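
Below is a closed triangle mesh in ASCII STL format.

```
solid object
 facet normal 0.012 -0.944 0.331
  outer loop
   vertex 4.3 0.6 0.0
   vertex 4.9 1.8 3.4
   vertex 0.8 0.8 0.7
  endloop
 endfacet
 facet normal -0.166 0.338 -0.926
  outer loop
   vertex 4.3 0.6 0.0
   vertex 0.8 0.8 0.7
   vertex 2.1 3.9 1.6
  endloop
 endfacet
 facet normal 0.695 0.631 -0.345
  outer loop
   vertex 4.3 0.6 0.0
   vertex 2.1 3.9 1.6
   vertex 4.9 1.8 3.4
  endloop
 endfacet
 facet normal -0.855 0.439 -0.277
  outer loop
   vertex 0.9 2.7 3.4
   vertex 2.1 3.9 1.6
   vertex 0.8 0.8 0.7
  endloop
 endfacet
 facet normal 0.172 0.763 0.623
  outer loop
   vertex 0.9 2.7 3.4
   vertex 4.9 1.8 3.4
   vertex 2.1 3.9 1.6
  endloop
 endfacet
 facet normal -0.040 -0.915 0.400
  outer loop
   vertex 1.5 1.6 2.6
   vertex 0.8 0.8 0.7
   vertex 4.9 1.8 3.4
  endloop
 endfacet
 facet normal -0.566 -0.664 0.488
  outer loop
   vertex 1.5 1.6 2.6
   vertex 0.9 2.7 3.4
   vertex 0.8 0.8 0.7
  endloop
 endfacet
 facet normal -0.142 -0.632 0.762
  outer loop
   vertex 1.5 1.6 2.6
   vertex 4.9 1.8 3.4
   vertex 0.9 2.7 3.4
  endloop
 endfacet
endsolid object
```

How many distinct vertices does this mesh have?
6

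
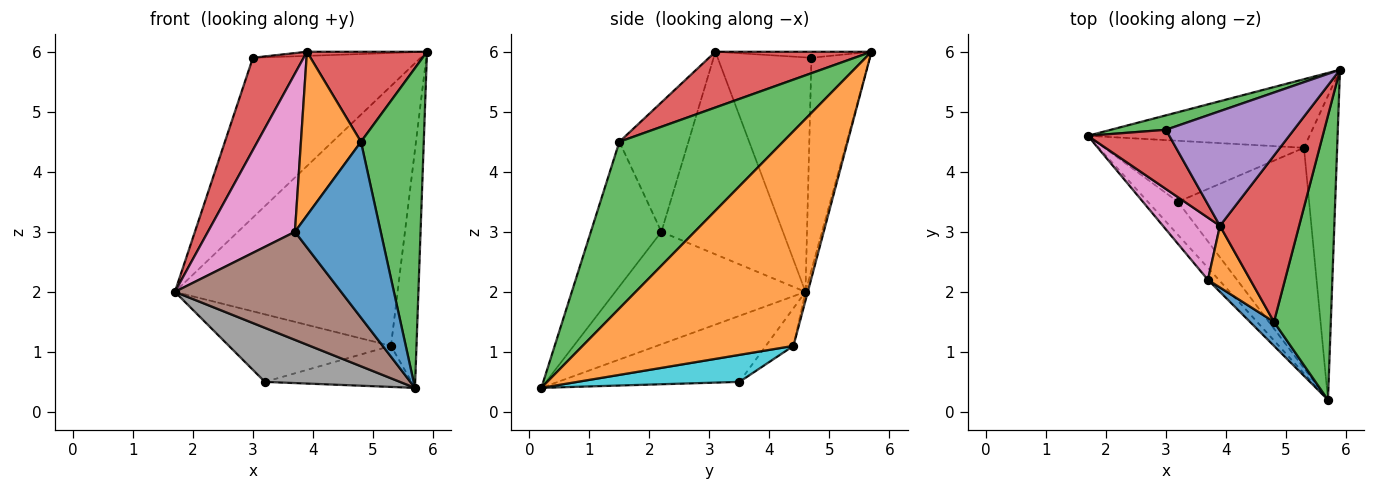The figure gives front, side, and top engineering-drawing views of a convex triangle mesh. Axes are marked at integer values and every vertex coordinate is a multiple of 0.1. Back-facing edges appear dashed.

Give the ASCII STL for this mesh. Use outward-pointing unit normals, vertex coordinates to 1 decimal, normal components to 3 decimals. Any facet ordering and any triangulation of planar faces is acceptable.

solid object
 facet normal -0.010 0.967 -0.255
  outer loop
   vertex 5.3 4.4 1.1
   vertex 1.7 4.6 2.0
   vertex 5.9 5.7 6.0
  endloop
 endfacet
 facet normal 0.981 0.119 -0.152
  outer loop
   vertex 5.3 4.4 1.1
   vertex 5.9 5.7 6.0
   vertex 5.7 0.2 0.4
  endloop
 endfacet
 facet normal -0.327 0.941 0.085
  outer loop
   vertex 3.0 4.7 5.9
   vertex 5.9 5.7 6.0
   vertex 1.7 4.6 2.0
  endloop
 endfacet
 facet normal -0.841 -0.455 0.292
  outer loop
   vertex 3.0 4.7 5.9
   vertex 1.7 4.6 2.0
   vertex 3.9 3.1 6.0
  endloop
 endfacet
 facet normal -0.047 0.036 0.998
  outer loop
   vertex 3.0 4.7 5.9
   vertex 3.9 3.1 6.0
   vertex 5.9 5.7 6.0
  endloop
 endfacet
 facet normal -0.751 -0.656 -0.073
  outer loop
   vertex 3.7 2.2 3.0
   vertex 1.7 4.6 2.0
   vertex 5.7 0.2 0.4
  endloop
 endfacet
 facet normal -0.793 -0.568 0.223
  outer loop
   vertex 3.7 2.2 3.0
   vertex 3.9 3.1 6.0
   vertex 1.7 4.6 2.0
  endloop
 endfacet
 facet normal -0.754 -0.561 -0.343
  outer loop
   vertex 3.2 3.5 0.5
   vertex 5.7 0.2 0.4
   vertex 1.7 4.6 2.0
  endloop
 endfacet
 facet normal -0.125 0.736 -0.665
  outer loop
   vertex 3.2 3.5 0.5
   vertex 1.7 4.6 2.0
   vertex 5.3 4.4 1.1
  endloop
 endfacet
 facet normal 0.198 0.179 -0.964
  outer loop
   vertex 3.2 3.5 0.5
   vertex 5.3 4.4 1.1
   vertex 5.7 0.2 0.4
  endloop
 endfacet
 facet normal -0.632 -0.768 0.105
  outer loop
   vertex 4.8 1.5 4.5
   vertex 3.7 2.2 3.0
   vertex 5.7 0.2 0.4
  endloop
 endfacet
 facet normal -0.733 -0.637 0.240
  outer loop
   vertex 4.8 1.5 4.5
   vertex 3.9 3.1 6.0
   vertex 3.7 2.2 3.0
  endloop
 endfacet
 facet normal 0.890 -0.341 0.304
  outer loop
   vertex 4.8 1.5 4.5
   vertex 5.7 0.2 0.4
   vertex 5.9 5.7 6.0
  endloop
 endfacet
 facet normal 0.526 -0.405 0.748
  outer loop
   vertex 4.8 1.5 4.5
   vertex 5.9 5.7 6.0
   vertex 3.9 3.1 6.0
  endloop
 endfacet
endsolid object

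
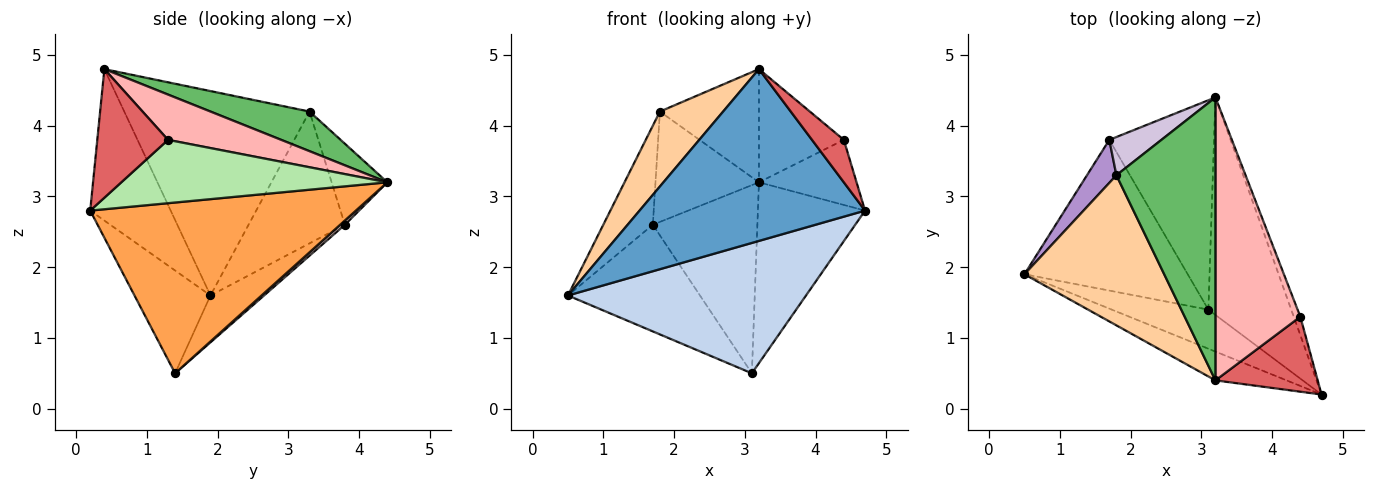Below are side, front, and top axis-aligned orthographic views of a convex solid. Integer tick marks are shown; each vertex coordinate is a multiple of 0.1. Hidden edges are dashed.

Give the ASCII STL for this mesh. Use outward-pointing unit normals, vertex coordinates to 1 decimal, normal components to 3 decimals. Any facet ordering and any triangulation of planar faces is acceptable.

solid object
 facet normal -0.332 -0.930 -0.156
  outer loop
   vertex 3.2 0.4 4.8
   vertex 0.5 1.9 1.6
   vertex 4.7 0.2 2.8
  endloop
 endfacet
 facet normal -0.292 -0.916 -0.275
  outer loop
   vertex 3.1 1.4 0.5
   vertex 4.7 0.2 2.8
   vertex 0.5 1.9 1.6
  endloop
 endfacet
 facet normal 0.846 0.341 -0.410
  outer loop
   vertex 3.1 1.4 0.5
   vertex 3.2 4.4 3.2
   vertex 4.7 0.2 2.8
  endloop
 endfacet
 facet normal -0.795 -0.271 0.543
  outer loop
   vertex 1.8 3.3 4.2
   vertex 0.5 1.9 1.6
   vertex 3.2 0.4 4.8
  endloop
 endfacet
 facet normal 0.348 0.348 0.870
  outer loop
   vertex 1.8 3.3 4.2
   vertex 3.2 0.4 4.8
   vertex 3.2 4.4 3.2
  endloop
 endfacet
 facet normal 0.934 0.343 -0.097
  outer loop
   vertex 4.4 1.3 3.8
   vertex 4.7 0.2 2.8
   vertex 3.2 4.4 3.2
  endloop
 endfacet
 facet normal 0.738 -0.332 0.587
  outer loop
   vertex 4.4 1.3 3.8
   vertex 3.2 0.4 4.8
   vertex 4.7 0.2 2.8
  endloop
 endfacet
 facet normal 0.444 0.333 0.832
  outer loop
   vertex 4.4 1.3 3.8
   vertex 3.2 4.4 3.2
   vertex 3.2 0.4 4.8
  endloop
 endfacet
 facet normal -0.872 0.448 0.195
  outer loop
   vertex 1.7 3.8 2.6
   vertex 0.5 1.9 1.6
   vertex 1.8 3.3 4.2
  endloop
 endfacet
 facet normal -0.454 0.842 0.292
  outer loop
   vertex 1.7 3.8 2.6
   vertex 1.8 3.3 4.2
   vertex 3.2 4.4 3.2
  endloop
 endfacet
 facet normal -0.228 0.562 -0.795
  outer loop
   vertex 1.7 3.8 2.6
   vertex 3.1 1.4 0.5
   vertex 0.5 1.9 1.6
  endloop
 endfacet
 facet normal 0.030 0.668 -0.743
  outer loop
   vertex 1.7 3.8 2.6
   vertex 3.2 4.4 3.2
   vertex 3.1 1.4 0.5
  endloop
 endfacet
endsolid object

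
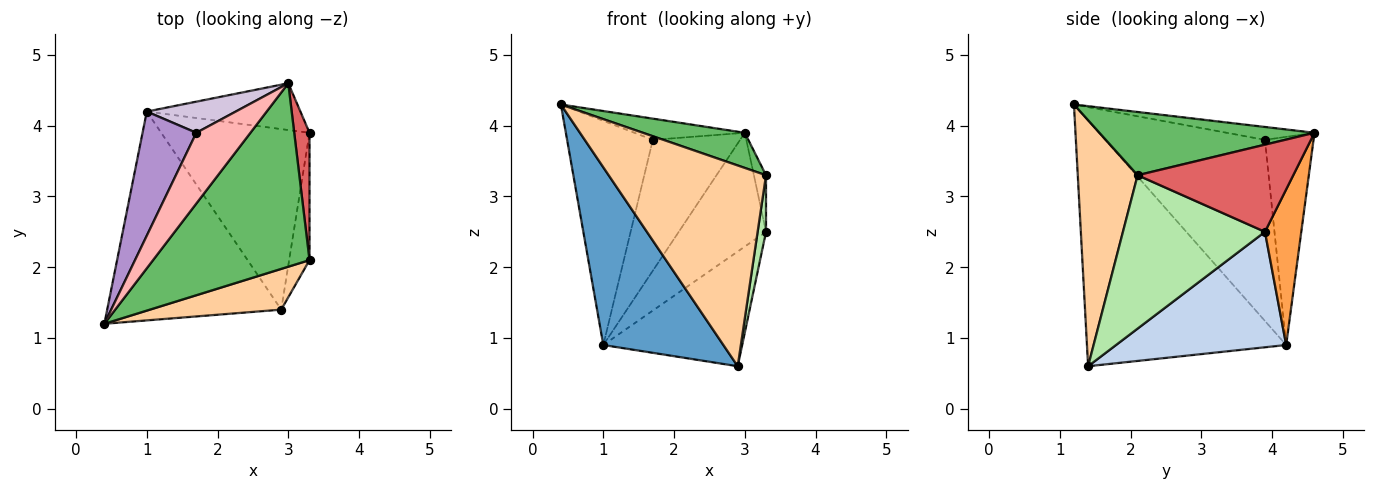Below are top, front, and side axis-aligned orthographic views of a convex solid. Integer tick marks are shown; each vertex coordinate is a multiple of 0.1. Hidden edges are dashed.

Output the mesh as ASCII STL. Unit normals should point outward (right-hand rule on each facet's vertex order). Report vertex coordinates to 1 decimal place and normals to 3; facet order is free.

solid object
 facet normal -0.732 -0.441 -0.519
  outer loop
   vertex 1.0 4.2 0.9
   vertex 2.9 1.4 0.6
   vertex 0.4 1.2 4.3
  endloop
 endfacet
 facet normal 0.549 0.448 -0.705
  outer loop
   vertex 1.0 4.2 0.9
   vertex 3.3 3.9 2.5
   vertex 2.9 1.4 0.6
  endloop
 endfacet
 facet normal 0.359 0.863 -0.355
  outer loop
   vertex 1.0 4.2 0.9
   vertex 3.0 4.6 3.9
   vertex 3.3 3.9 2.5
  endloop
 endfacet
 facet normal 0.349 -0.918 0.186
  outer loop
   vertex 3.3 2.1 3.3
   vertex 0.4 1.2 4.3
   vertex 2.9 1.4 0.6
  endloop
 endfacet
 facet normal 0.369 -0.175 0.913
  outer loop
   vertex 3.3 2.1 3.3
   vertex 3.0 4.6 3.9
   vertex 0.4 1.2 4.3
  endloop
 endfacet
 facet normal 0.990 -0.058 -0.131
  outer loop
   vertex 3.3 2.1 3.3
   vertex 2.9 1.4 0.6
   vertex 3.3 3.9 2.5
  endloop
 endfacet
 facet normal 0.982 0.077 0.172
  outer loop
   vertex 3.3 2.1 3.3
   vertex 3.3 3.9 2.5
   vertex 3.0 4.6 3.9
  endloop
 endfacet
 facet normal -0.223 0.280 0.934
  outer loop
   vertex 1.7 3.9 3.8
   vertex 0.4 1.2 4.3
   vertex 3.0 4.6 3.9
  endloop
 endfacet
 facet normal -0.853 0.457 0.253
  outer loop
   vertex 1.7 3.9 3.8
   vertex 1.0 4.2 0.9
   vertex 0.4 1.2 4.3
  endloop
 endfacet
 facet normal -0.476 0.855 0.203
  outer loop
   vertex 1.7 3.9 3.8
   vertex 3.0 4.6 3.9
   vertex 1.0 4.2 0.9
  endloop
 endfacet
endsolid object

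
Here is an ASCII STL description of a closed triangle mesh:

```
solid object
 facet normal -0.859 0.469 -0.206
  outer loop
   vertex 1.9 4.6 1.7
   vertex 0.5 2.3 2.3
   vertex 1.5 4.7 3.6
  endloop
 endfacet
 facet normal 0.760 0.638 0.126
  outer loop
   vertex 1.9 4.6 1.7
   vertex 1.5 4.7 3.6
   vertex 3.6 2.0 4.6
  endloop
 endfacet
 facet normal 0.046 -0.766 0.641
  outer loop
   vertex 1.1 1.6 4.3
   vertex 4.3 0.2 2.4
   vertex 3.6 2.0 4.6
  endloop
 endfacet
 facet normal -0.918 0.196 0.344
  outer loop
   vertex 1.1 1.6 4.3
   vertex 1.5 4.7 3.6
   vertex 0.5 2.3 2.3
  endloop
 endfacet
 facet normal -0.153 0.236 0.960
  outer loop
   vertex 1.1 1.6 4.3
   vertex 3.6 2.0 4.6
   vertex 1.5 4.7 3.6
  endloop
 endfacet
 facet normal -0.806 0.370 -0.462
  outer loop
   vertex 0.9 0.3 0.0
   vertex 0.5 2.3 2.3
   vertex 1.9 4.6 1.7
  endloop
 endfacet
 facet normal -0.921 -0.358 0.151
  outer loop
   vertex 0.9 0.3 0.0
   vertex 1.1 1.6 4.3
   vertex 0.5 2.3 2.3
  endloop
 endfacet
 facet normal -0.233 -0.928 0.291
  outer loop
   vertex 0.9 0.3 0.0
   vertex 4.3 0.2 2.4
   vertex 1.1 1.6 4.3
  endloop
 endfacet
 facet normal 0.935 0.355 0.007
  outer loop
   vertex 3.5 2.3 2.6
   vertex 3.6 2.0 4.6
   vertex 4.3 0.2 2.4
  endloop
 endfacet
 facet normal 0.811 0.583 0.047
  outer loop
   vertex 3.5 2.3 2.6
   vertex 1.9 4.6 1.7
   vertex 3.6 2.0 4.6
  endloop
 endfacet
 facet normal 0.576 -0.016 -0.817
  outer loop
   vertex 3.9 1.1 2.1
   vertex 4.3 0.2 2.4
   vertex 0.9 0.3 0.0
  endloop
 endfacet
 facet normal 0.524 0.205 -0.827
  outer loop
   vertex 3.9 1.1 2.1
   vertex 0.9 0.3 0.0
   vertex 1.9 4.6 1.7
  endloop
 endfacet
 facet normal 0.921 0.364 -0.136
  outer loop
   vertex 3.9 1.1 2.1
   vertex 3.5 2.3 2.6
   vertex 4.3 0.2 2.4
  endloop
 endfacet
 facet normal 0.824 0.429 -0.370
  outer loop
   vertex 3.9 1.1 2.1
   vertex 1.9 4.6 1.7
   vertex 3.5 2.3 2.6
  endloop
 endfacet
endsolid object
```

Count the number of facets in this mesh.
14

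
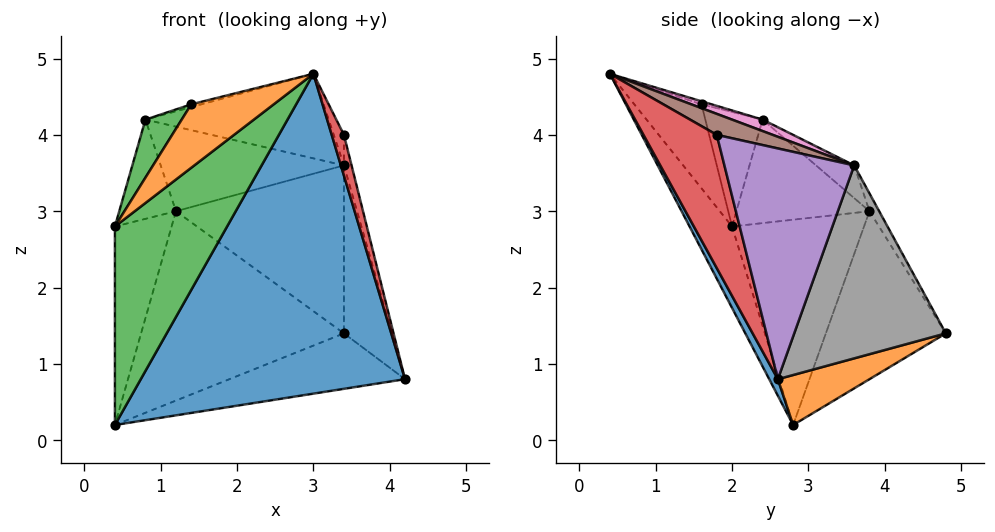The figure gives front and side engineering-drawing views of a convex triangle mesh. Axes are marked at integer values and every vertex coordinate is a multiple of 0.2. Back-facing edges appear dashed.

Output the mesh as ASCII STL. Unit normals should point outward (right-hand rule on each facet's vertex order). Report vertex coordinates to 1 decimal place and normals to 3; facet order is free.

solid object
 facet normal 0.029 -0.879 -0.475
  outer loop
   vertex 3.0 0.4 4.8
   vertex 0.4 2.8 0.2
   vertex 4.2 2.6 0.8
  endloop
 endfacet
 facet normal 0.164 0.315 -0.935
  outer loop
   vertex 3.4 4.8 1.4
   vertex 4.2 2.6 0.8
   vertex 0.4 2.8 0.2
  endloop
 endfacet
 facet normal -0.340 -0.899 -0.277
  outer loop
   vertex 0.4 2.0 2.8
   vertex 0.4 2.8 0.2
   vertex 3.0 0.4 4.8
  endloop
 endfacet
 facet normal -0.502 0.850 -0.160
  outer loop
   vertex 1.2 3.8 3.0
   vertex 3.4 4.8 1.4
   vertex 0.4 2.8 0.2
  endloop
 endfacet
 facet normal -0.912 0.392 0.121
  outer loop
   vertex 1.2 3.8 3.0
   vertex 0.4 2.8 0.2
   vertex 0.4 2.0 2.8
  endloop
 endfacet
 facet normal -0.910 0.388 0.149
  outer loop
   vertex 1.2 3.8 3.0
   vertex 0.4 2.0 2.8
   vertex 0.8 2.4 4.2
  endloop
 endfacet
 facet normal 0.057 0.344 0.937
  outer loop
   vertex 3.4 3.6 3.6
   vertex 0.8 2.4 4.2
   vertex 3.0 0.4 4.8
  endloop
 endfacet
 facet normal 0.941 0.298 0.162
  outer loop
   vertex 3.4 3.6 3.6
   vertex 4.2 2.6 0.8
   vertex 3.4 4.8 1.4
  endloop
 endfacet
 facet normal -0.051 0.877 0.478
  outer loop
   vertex 3.4 3.6 3.6
   vertex 3.4 4.8 1.4
   vertex 1.2 3.8 3.0
  endloop
 endfacet
 facet normal -0.139 0.667 0.732
  outer loop
   vertex 3.4 3.6 3.6
   vertex 1.2 3.8 3.0
   vertex 0.8 2.4 4.2
  endloop
 endfacet
 facet normal -0.140 0.140 0.980
  outer loop
   vertex 1.4 1.6 4.4
   vertex 3.0 0.4 4.8
   vertex 0.8 2.4 4.2
  endloop
 endfacet
 facet normal -0.619 -0.760 0.197
  outer loop
   vertex 1.4 1.6 4.4
   vertex 0.4 2.0 2.8
   vertex 3.0 0.4 4.8
  endloop
 endfacet
 facet normal -0.786 -0.498 0.367
  outer loop
   vertex 1.4 1.6 4.4
   vertex 0.8 2.4 4.2
   vertex 0.4 2.0 2.8
  endloop
 endfacet
 facet normal 0.966 -0.161 0.201
  outer loop
   vertex 3.4 1.8 4.0
   vertex 3.0 0.4 4.8
   vertex 4.2 2.6 0.8
  endloop
 endfacet
 facet normal 0.965 0.057 0.255
  outer loop
   vertex 3.4 1.8 4.0
   vertex 4.2 2.6 0.8
   vertex 3.4 3.6 3.6
  endloop
 endfacet
 facet normal 0.766 0.139 0.627
  outer loop
   vertex 3.4 1.8 4.0
   vertex 3.4 3.6 3.6
   vertex 3.0 0.4 4.8
  endloop
 endfacet
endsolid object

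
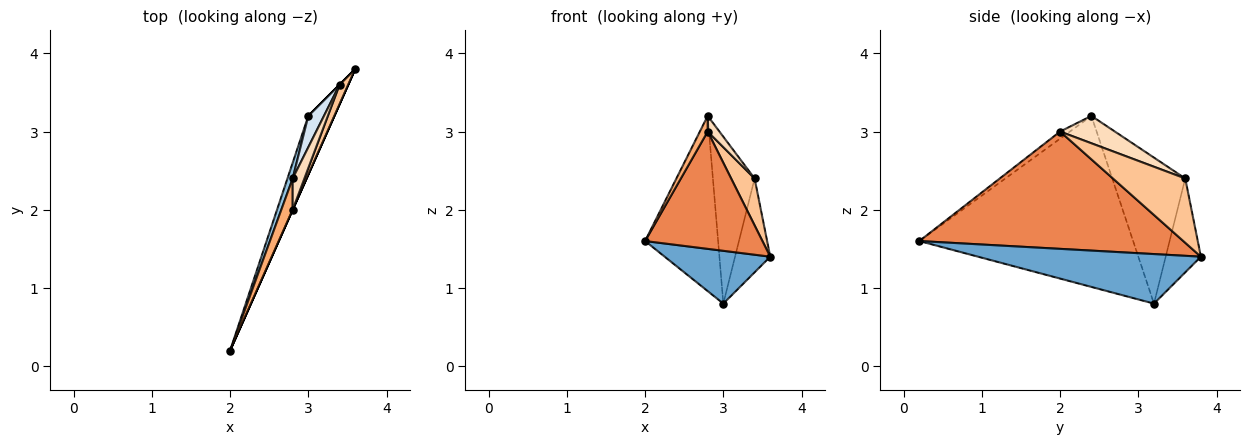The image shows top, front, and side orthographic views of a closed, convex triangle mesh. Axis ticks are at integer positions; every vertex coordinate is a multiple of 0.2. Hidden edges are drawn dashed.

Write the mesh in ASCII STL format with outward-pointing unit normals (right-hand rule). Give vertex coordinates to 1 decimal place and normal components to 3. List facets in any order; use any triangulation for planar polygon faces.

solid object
 facet normal 0.816 -0.387 -0.430
  outer loop
   vertex 3.0 3.2 0.8
   vertex 3.6 3.8 1.4
   vertex 2.0 0.2 1.6
  endloop
 endfacet
 facet normal -0.946 0.323 0.029
  outer loop
   vertex 2.8 2.4 3.2
   vertex 3.0 3.2 0.8
   vertex 2.0 0.2 1.6
  endloop
 endfacet
 facet normal -0.707 0.707 0.000
  outer loop
   vertex 3.4 3.6 2.4
   vertex 3.6 3.8 1.4
   vertex 3.0 3.2 0.8
  endloop
 endfacet
 facet normal -0.865 0.494 0.093
  outer loop
   vertex 3.4 3.6 2.4
   vertex 3.0 3.2 0.8
   vertex 2.8 2.4 3.2
  endloop
 endfacet
 facet normal 0.914 -0.406 0.000
  outer loop
   vertex 2.8 2.0 3.0
   vertex 2.0 0.2 1.6
   vertex 3.6 3.8 1.4
  endloop
 endfacet
 facet normal -0.488 -0.390 0.781
  outer loop
   vertex 2.8 2.0 3.0
   vertex 2.8 2.4 3.2
   vertex 2.0 0.2 1.6
  endloop
 endfacet
 facet normal 0.943 -0.306 0.127
  outer loop
   vertex 2.8 2.0 3.0
   vertex 3.6 3.8 1.4
   vertex 3.4 3.6 2.4
  endloop
 endfacet
 facet normal 0.902 -0.193 0.386
  outer loop
   vertex 2.8 2.0 3.0
   vertex 3.4 3.6 2.4
   vertex 2.8 2.4 3.2
  endloop
 endfacet
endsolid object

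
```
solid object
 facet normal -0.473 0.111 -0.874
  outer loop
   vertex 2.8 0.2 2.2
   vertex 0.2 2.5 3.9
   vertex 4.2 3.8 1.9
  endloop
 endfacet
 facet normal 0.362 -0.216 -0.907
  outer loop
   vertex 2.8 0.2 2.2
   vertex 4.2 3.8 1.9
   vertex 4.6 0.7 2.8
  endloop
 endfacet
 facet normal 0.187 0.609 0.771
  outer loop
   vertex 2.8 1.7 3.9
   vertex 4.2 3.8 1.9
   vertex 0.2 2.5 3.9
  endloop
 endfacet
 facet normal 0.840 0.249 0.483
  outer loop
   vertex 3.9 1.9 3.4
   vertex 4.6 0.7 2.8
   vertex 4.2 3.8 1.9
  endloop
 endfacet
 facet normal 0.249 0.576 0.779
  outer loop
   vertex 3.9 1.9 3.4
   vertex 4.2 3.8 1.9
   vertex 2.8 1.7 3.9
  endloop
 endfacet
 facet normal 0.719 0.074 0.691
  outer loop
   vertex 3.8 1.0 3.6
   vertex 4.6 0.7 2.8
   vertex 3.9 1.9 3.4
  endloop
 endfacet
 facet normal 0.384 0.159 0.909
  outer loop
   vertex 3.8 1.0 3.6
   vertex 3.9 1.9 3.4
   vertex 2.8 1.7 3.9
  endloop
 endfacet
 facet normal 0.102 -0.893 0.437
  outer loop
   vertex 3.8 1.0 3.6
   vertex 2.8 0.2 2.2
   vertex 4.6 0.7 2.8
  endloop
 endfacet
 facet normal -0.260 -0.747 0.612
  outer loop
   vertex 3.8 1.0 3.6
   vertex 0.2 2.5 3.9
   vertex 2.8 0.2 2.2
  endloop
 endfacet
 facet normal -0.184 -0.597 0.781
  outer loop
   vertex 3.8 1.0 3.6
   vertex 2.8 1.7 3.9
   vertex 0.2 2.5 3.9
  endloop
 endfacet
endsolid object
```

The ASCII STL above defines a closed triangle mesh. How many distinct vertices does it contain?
7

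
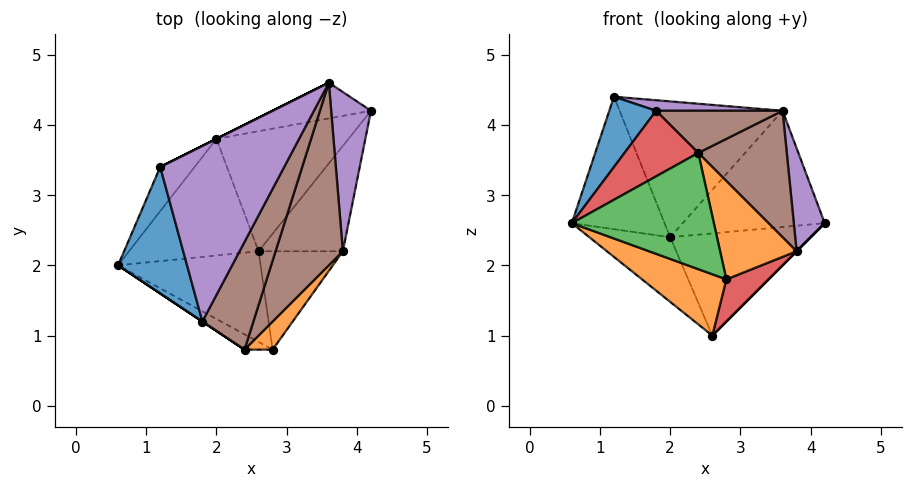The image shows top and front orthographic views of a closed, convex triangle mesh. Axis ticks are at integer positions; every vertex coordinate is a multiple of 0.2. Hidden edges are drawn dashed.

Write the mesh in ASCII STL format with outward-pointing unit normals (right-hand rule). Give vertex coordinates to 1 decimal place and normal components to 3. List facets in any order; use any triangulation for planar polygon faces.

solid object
 facet normal -0.830 -0.271 0.487
  outer loop
   vertex 1.8 1.2 4.2
   vertex 1.2 3.4 4.4
   vertex 0.6 2.0 2.6
  endloop
 endfacet
 facet normal -0.519 -0.479 -0.708
  outer loop
   vertex 2.6 2.2 1.0
   vertex 2.8 0.8 1.8
   vertex 0.6 2.0 2.6
  endloop
 endfacet
 facet normal -0.507 -0.855 -0.113
  outer loop
   vertex 2.4 0.8 3.6
   vertex 0.6 2.0 2.6
   vertex 2.8 0.8 1.8
  endloop
 endfacet
 facet normal -0.555 -0.832 0.000
  outer loop
   vertex 2.4 0.8 3.6
   vertex 1.8 1.2 4.2
   vertex 0.6 2.0 2.6
  endloop
 endfacet
 facet normal 0.112 -0.060 0.992
  outer loop
   vertex 3.6 4.6 4.2
   vertex 1.2 3.4 4.4
   vertex 1.8 1.2 4.2
  endloop
 endfacet
 facet normal 0.567 -0.300 0.767
  outer loop
   vertex 3.6 4.6 4.2
   vertex 1.8 1.2 4.2
   vertex 2.4 0.8 3.6
  endloop
 endfacet
 facet normal -0.049 0.647 -0.761
  outer loop
   vertex 2.0 3.8 2.4
   vertex 4.2 4.2 2.6
   vertex 2.6 2.2 1.0
  endloop
 endfacet
 facet normal -0.145 0.946 -0.291
  outer loop
   vertex 2.0 3.8 2.4
   vertex 3.6 4.6 4.2
   vertex 4.2 4.2 2.6
  endloop
 endfacet
 facet normal -0.599 0.388 -0.700
  outer loop
   vertex 2.0 3.8 2.4
   vertex 2.6 2.2 1.0
   vertex 0.6 2.0 2.6
  endloop
 endfacet
 facet normal -0.447 0.894 0.000
  outer loop
   vertex 2.0 3.8 2.4
   vertex 1.2 3.4 4.4
   vertex 3.6 4.6 4.2
  endloop
 endfacet
 facet normal -0.784 0.588 -0.196
  outer loop
   vertex 2.0 3.8 2.4
   vertex 0.6 2.0 2.6
   vertex 1.2 3.4 4.4
  endloop
 endfacet
 facet normal 0.777 -0.605 0.173
  outer loop
   vertex 3.8 2.2 2.2
   vertex 2.4 0.8 3.6
   vertex 2.8 0.8 1.8
  endloop
 endfacet
 facet normal 0.707 0.000 -0.707
  outer loop
   vertex 3.8 2.2 2.2
   vertex 2.6 2.2 1.0
   vertex 4.2 4.2 2.6
  endloop
 endfacet
 facet normal 0.677 -0.290 -0.677
  outer loop
   vertex 3.8 2.2 2.2
   vertex 2.8 0.8 1.8
   vertex 2.6 2.2 1.0
  endloop
 endfacet
 facet normal 0.883 -0.255 0.395
  outer loop
   vertex 3.8 2.2 2.2
   vertex 4.2 4.2 2.6
   vertex 3.6 4.6 4.2
  endloop
 endfacet
 facet normal 0.812 -0.332 0.480
  outer loop
   vertex 3.8 2.2 2.2
   vertex 3.6 4.6 4.2
   vertex 2.4 0.8 3.6
  endloop
 endfacet
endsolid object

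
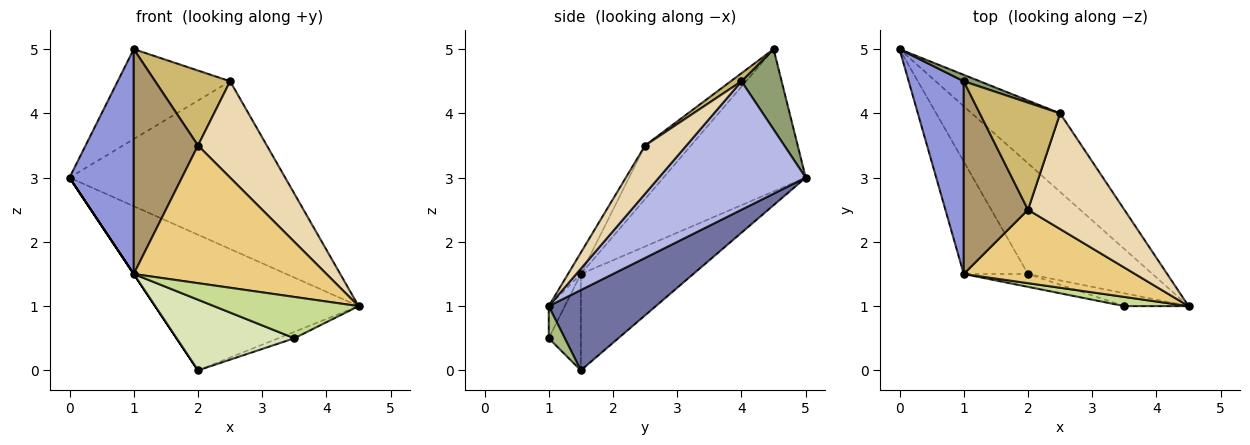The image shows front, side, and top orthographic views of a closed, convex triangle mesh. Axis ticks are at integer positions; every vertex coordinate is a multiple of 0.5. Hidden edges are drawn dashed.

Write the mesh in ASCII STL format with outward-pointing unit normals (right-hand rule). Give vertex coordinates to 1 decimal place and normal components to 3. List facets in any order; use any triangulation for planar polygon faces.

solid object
 facet normal 0.378 0.717 -0.585
  outer loop
   vertex 2.0 1.5 0.0
   vertex 0.0 5.0 3.0
   vertex 4.5 1.0 1.0
  endloop
 endfacet
 facet normal -0.832 0.000 -0.555
  outer loop
   vertex 1.0 1.5 1.5
   vertex 0.0 5.0 3.0
   vertex 2.0 1.5 0.0
  endloop
 endfacet
 facet normal -0.859 -0.388 0.333
  outer loop
   vertex 1.0 1.5 1.5
   vertex 1.0 4.5 5.0
   vertex 0.0 5.0 3.0
  endloop
 endfacet
 facet normal 0.525 0.771 -0.361
  outer loop
   vertex 2.5 4.0 4.5
   vertex 4.5 1.0 1.0
   vertex 0.0 5.0 3.0
  endloop
 endfacet
 facet normal 0.336 0.940 0.067
  outer loop
   vertex 2.5 4.0 4.5
   vertex 0.0 5.0 3.0
   vertex 1.0 4.5 5.0
  endloop
 endfacet
 facet normal 0.408 0.408 -0.816
  outer loop
   vertex 3.5 1.0 0.5
   vertex 2.0 1.5 0.0
   vertex 4.5 1.0 1.0
  endloop
 endfacet
 facet normal -0.108 -0.970 0.216
  outer loop
   vertex 3.5 1.0 0.5
   vertex 4.5 1.0 1.0
   vertex 1.0 1.5 1.5
  endloop
 endfacet
 facet normal -0.259 -0.950 -0.173
  outer loop
   vertex 3.5 1.0 0.5
   vertex 1.0 1.5 1.5
   vertex 2.0 1.5 0.0
  endloop
 endfacet
 facet normal -0.477 -0.667 0.572
  outer loop
   vertex 2.0 2.5 3.5
   vertex 1.0 4.5 5.0
   vertex 1.0 1.5 1.5
  endloop
 endfacet
 facet normal 0.082 -0.572 0.816
  outer loop
   vertex 2.0 2.5 3.5
   vertex 2.5 4.0 4.5
   vertex 1.0 4.5 5.0
  endloop
 endfacet
 facet normal -0.059 -0.881 0.470
  outer loop
   vertex 2.0 2.5 3.5
   vertex 1.0 1.5 1.5
   vertex 4.5 1.0 1.0
  endloop
 endfacet
 facet normal 0.359 -0.598 0.717
  outer loop
   vertex 2.0 2.5 3.5
   vertex 4.5 1.0 1.0
   vertex 2.5 4.0 4.5
  endloop
 endfacet
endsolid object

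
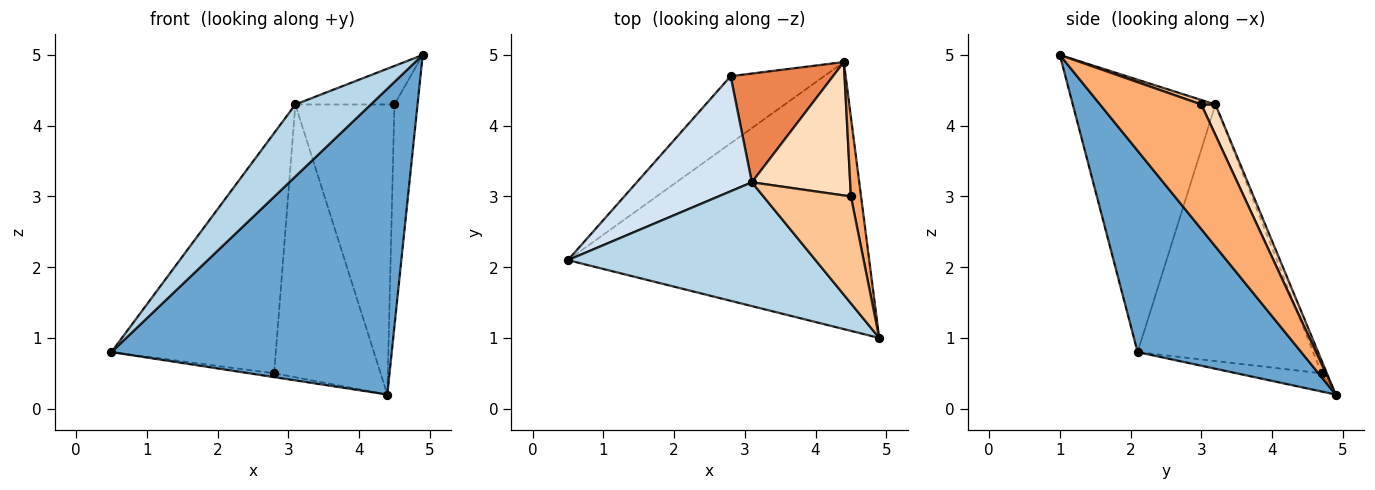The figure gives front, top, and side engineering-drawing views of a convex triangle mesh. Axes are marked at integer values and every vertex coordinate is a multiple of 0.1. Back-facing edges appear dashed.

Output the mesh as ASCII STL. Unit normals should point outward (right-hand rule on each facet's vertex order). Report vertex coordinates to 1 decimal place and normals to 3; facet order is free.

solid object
 facet normal 0.402 -0.690 -0.602
  outer loop
   vertex 4.4 4.9 0.2
   vertex 4.9 1.0 5.0
   vertex 0.5 2.1 0.8
  endloop
 endfacet
 facet normal -0.191 0.056 -0.980
  outer loop
   vertex 2.8 4.7 0.5
   vertex 4.4 4.9 0.2
   vertex 0.5 2.1 0.8
  endloop
 endfacet
 facet normal -0.689 -0.364 0.626
  outer loop
   vertex 3.1 3.2 4.3
   vertex 0.5 2.1 0.8
   vertex 4.9 1.0 5.0
  endloop
 endfacet
 facet normal -0.694 0.650 0.311
  outer loop
   vertex 3.1 3.2 4.3
   vertex 2.8 4.7 0.5
   vertex 0.5 2.1 0.8
  endloop
 endfacet
 facet normal -0.047 0.928 0.370
  outer loop
   vertex 3.1 3.2 4.3
   vertex 4.4 4.9 0.2
   vertex 2.8 4.7 0.5
  endloop
 endfacet
 facet normal 0.972 0.222 0.079
  outer loop
   vertex 4.5 3.0 4.3
   vertex 4.9 1.0 5.0
   vertex 4.4 4.9 0.2
  endloop
 endfacet
 facet normal 0.048 0.339 0.940
  outer loop
   vertex 4.5 3.0 4.3
   vertex 3.1 3.2 4.3
   vertex 4.9 1.0 5.0
  endloop
 endfacet
 facet normal 0.129 0.901 0.414
  outer loop
   vertex 4.5 3.0 4.3
   vertex 4.4 4.9 0.2
   vertex 3.1 3.2 4.3
  endloop
 endfacet
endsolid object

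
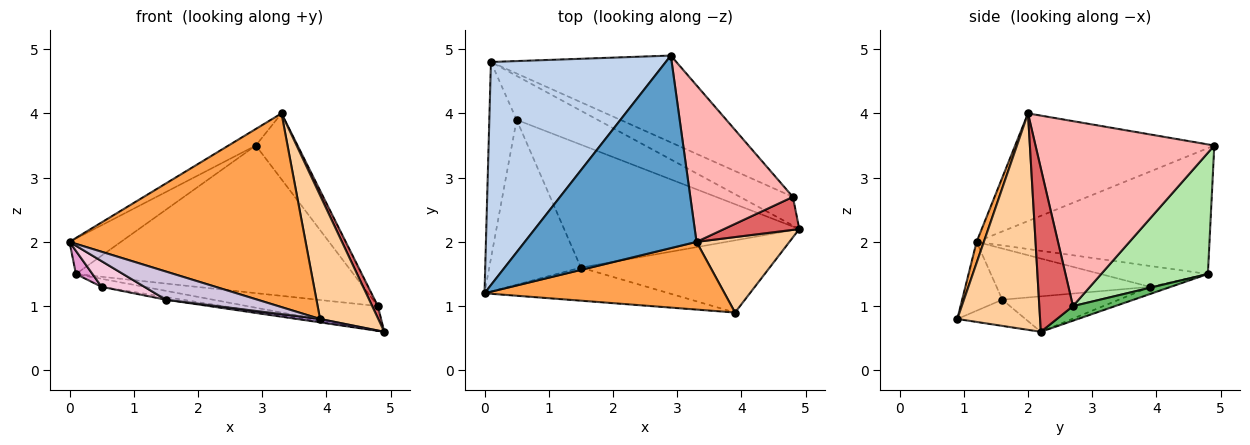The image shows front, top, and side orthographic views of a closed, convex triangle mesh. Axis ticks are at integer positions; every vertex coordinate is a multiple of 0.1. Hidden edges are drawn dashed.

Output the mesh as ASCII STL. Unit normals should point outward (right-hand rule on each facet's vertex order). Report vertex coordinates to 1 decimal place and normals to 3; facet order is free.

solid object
 facet normal -0.530 0.073 0.845
  outer loop
   vertex 3.3 2.0 4.0
   vertex 2.9 4.9 3.5
   vertex 0.0 1.2 2.0
  endloop
 endfacet
 facet normal -0.579 0.128 0.805
  outer loop
   vertex 0.1 4.8 1.5
   vertex 0.0 1.2 2.0
   vertex 2.9 4.9 3.5
  endloop
 endfacet
 facet normal 0.029 -0.944 0.330
  outer loop
   vertex 3.9 0.9 0.8
   vertex 3.3 2.0 4.0
   vertex 0.0 1.2 2.0
  endloop
 endfacet
 facet normal 0.772 -0.543 0.331
  outer loop
   vertex 3.9 0.9 0.8
   vertex 4.9 2.2 0.6
   vertex 3.3 2.0 4.0
  endloop
 endfacet
 facet normal 0.205 0.636 -0.744
  outer loop
   vertex 4.8 2.7 1.0
   vertex 4.9 2.2 0.6
   vertex 0.1 4.8 1.5
  endloop
 endfacet
 facet normal 0.314 0.818 -0.481
  outer loop
   vertex 4.8 2.7 1.0
   vertex 0.1 4.8 1.5
   vertex 2.9 4.9 3.5
  endloop
 endfacet
 facet normal 0.898 -0.151 0.414
  outer loop
   vertex 4.8 2.7 1.0
   vertex 3.3 2.0 4.0
   vertex 4.9 2.2 0.6
  endloop
 endfacet
 facet normal 0.857 0.200 0.475
  outer loop
   vertex 4.8 2.7 1.0
   vertex 2.9 4.9 3.5
   vertex 3.3 2.0 4.0
  endloop
 endfacet
 facet normal -0.137 -0.047 -0.989
  outer loop
   vertex 1.5 1.6 1.1
   vertex 4.9 2.2 0.6
   vertex 3.9 0.9 0.8
  endloop
 endfacet
 facet normal -0.273 -0.623 -0.733
  outer loop
   vertex 1.5 1.6 1.1
   vertex 3.9 0.9 0.8
   vertex 0.0 1.2 2.0
  endloop
 endfacet
 facet normal -0.087 0.179 -0.980
  outer loop
   vertex 0.5 3.9 1.3
   vertex 0.1 4.8 1.5
   vertex 4.9 2.2 0.6
  endloop
 endfacet
 facet normal -0.149 0.021 -0.989
  outer loop
   vertex 0.5 3.9 1.3
   vertex 4.9 2.2 0.6
   vertex 1.5 1.6 1.1
  endloop
 endfacet
 facet normal -0.605 -0.093 -0.791
  outer loop
   vertex 0.5 3.9 1.3
   vertex 0.0 1.2 2.0
   vertex 0.1 4.8 1.5
  endloop
 endfacet
 facet normal -0.483 -0.135 -0.865
  outer loop
   vertex 0.5 3.9 1.3
   vertex 1.5 1.6 1.1
   vertex 0.0 1.2 2.0
  endloop
 endfacet
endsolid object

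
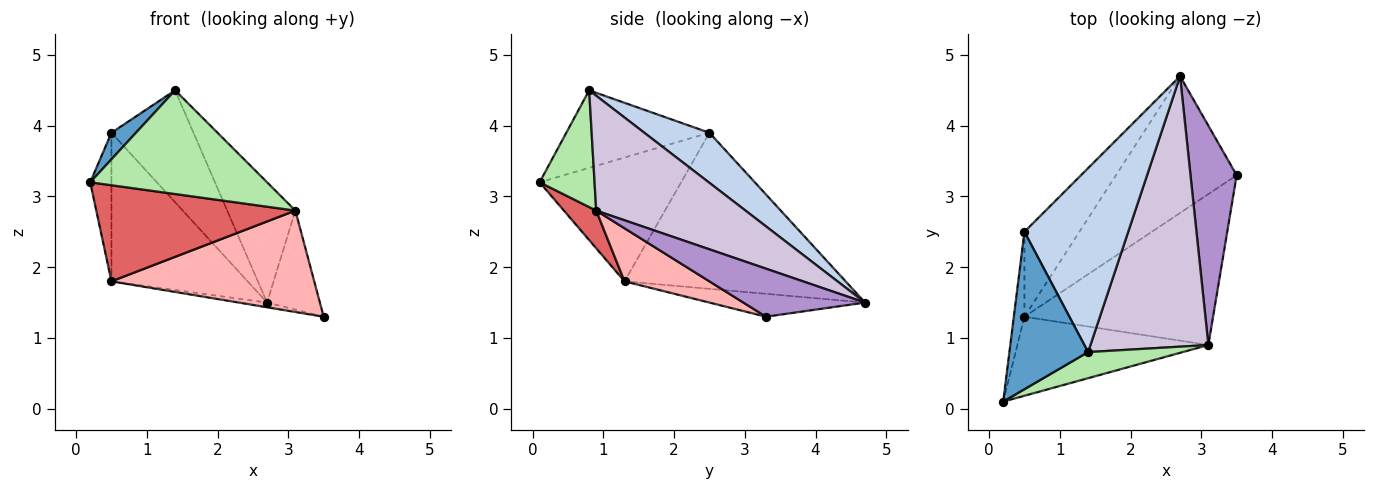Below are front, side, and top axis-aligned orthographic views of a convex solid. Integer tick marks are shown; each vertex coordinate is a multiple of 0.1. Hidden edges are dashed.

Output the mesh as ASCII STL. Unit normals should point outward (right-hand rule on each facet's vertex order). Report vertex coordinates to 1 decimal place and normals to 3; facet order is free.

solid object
 facet normal -0.697 -0.119 0.707
  outer loop
   vertex 0.5 2.5 3.9
   vertex 0.2 0.1 3.2
   vertex 1.4 0.8 4.5
  endloop
 endfacet
 facet normal 0.381 0.481 0.790
  outer loop
   vertex 0.5 2.5 3.9
   vertex 1.4 0.8 4.5
   vertex 2.7 4.7 1.5
  endloop
 endfacet
 facet normal -0.186 0.034 -0.982
  outer loop
   vertex 0.5 1.3 1.8
   vertex 2.7 4.7 1.5
   vertex 3.5 3.3 1.3
  endloop
 endfacet
 facet normal -0.985 0.148 -0.084
  outer loop
   vertex 0.5 1.3 1.8
   vertex 0.2 0.1 3.2
   vertex 0.5 2.5 3.9
  endloop
 endfacet
 facet normal -0.816 0.502 -0.287
  outer loop
   vertex 0.5 1.3 1.8
   vertex 0.5 2.5 3.9
   vertex 2.7 4.7 1.5
  endloop
 endfacet
 facet normal 0.288 -0.929 0.234
  outer loop
   vertex 3.1 0.9 2.8
   vertex 1.4 0.8 4.5
   vertex 0.2 0.1 3.2
  endloop
 endfacet
 facet normal 0.124 -0.766 -0.630
  outer loop
   vertex 3.1 0.9 2.8
   vertex 0.2 0.1 3.2
   vertex 0.5 1.3 1.8
  endloop
 endfacet
 facet normal 0.227 -0.543 -0.808
  outer loop
   vertex 3.1 0.9 2.8
   vertex 0.5 1.3 1.8
   vertex 3.5 3.3 1.3
  endloop
 endfacet
 facet normal 0.688 0.299 0.661
  outer loop
   vertex 3.1 0.9 2.8
   vertex 3.5 3.3 1.3
   vertex 2.7 4.7 1.5
  endloop
 endfacet
 facet normal 0.665 0.304 0.683
  outer loop
   vertex 3.1 0.9 2.8
   vertex 2.7 4.7 1.5
   vertex 1.4 0.8 4.5
  endloop
 endfacet
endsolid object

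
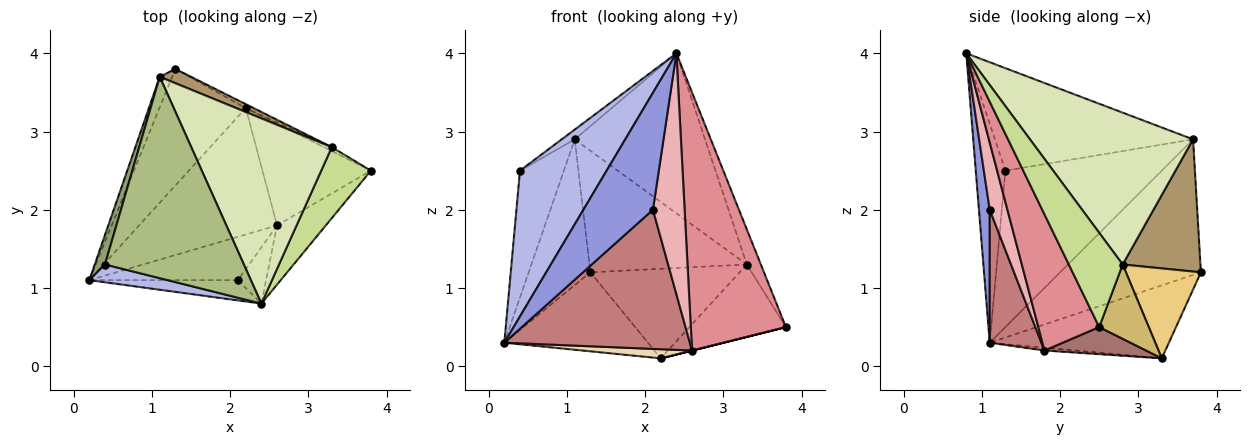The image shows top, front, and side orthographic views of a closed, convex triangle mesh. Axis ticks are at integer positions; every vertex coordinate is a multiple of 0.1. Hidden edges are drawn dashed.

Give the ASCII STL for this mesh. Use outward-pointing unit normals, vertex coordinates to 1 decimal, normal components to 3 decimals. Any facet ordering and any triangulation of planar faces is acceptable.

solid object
 facet normal -0.913 0.400 -0.084
  outer loop
   vertex 1.1 3.7 2.9
   vertex 1.3 3.8 1.2
   vertex 0.2 1.1 0.3
  endloop
 endfacet
 facet normal -0.573 0.460 -0.678
  outer loop
   vertex 2.2 3.3 0.1
   vertex 0.2 1.1 0.3
   vertex 1.3 3.8 1.2
  endloop
 endfacet
 facet normal 0.151 -0.974 -0.169
  outer loop
   vertex 2.1 1.1 2.0
   vertex 2.4 0.8 4.0
   vertex 0.2 1.1 0.3
  endloop
 endfacet
 facet normal -0.321 -0.940 0.115
  outer loop
   vertex 0.4 1.3 2.5
   vertex 0.2 1.1 0.3
   vertex 2.4 0.8 4.0
  endloop
 endfacet
 facet normal -0.961 0.270 0.063
  outer loop
   vertex 0.4 1.3 2.5
   vertex 1.1 3.7 2.9
   vertex 0.2 1.1 0.3
  endloop
 endfacet
 facet normal -0.593 0.039 0.804
  outer loop
   vertex 0.4 1.3 2.5
   vertex 2.4 0.8 4.0
   vertex 1.1 3.7 2.9
  endloop
 endfacet
 facet normal 0.862 0.225 0.454
  outer loop
   vertex 3.3 2.8 1.3
   vertex 2.4 0.8 4.0
   vertex 3.8 2.5 0.5
  endloop
 endfacet
 facet normal 0.633 0.506 0.586
  outer loop
   vertex 3.3 2.8 1.3
   vertex 1.1 3.7 2.9
   vertex 2.4 0.8 4.0
  endloop
 endfacet
 facet normal 0.441 0.892 0.104
  outer loop
   vertex 3.3 2.8 1.3
   vertex 1.3 3.8 1.2
   vertex 1.1 3.7 2.9
  endloop
 endfacet
 facet normal 0.456 0.889 -0.048
  outer loop
   vertex 3.3 2.8 1.3
   vertex 3.8 2.5 0.5
   vertex 2.2 3.3 0.1
  endloop
 endfacet
 facet normal 0.448 0.893 -0.039
  outer loop
   vertex 3.3 2.8 1.3
   vertex 2.2 3.3 0.1
   vertex 1.3 3.8 1.2
  endloop
 endfacet
 facet normal -0.021 -0.072 -0.997
  outer loop
   vertex 2.6 1.8 0.2
   vertex 0.2 1.1 0.3
   vertex 2.2 3.3 0.1
  endloop
 endfacet
 facet normal 0.243 0.000 -0.970
  outer loop
   vertex 2.6 1.8 0.2
   vertex 2.2 3.3 0.1
   vertex 3.8 2.5 0.5
  endloop
 endfacet
 facet normal 0.257 -0.923 -0.287
  outer loop
   vertex 2.6 1.8 0.2
   vertex 2.1 1.1 2.0
   vertex 0.2 1.1 0.3
  endloop
 endfacet
 facet normal 0.530 -0.827 -0.190
  outer loop
   vertex 2.6 1.8 0.2
   vertex 3.8 2.5 0.5
   vertex 2.4 0.8 4.0
  endloop
 endfacet
 facet normal 0.478 -0.855 -0.200
  outer loop
   vertex 2.6 1.8 0.2
   vertex 2.4 0.8 4.0
   vertex 2.1 1.1 2.0
  endloop
 endfacet
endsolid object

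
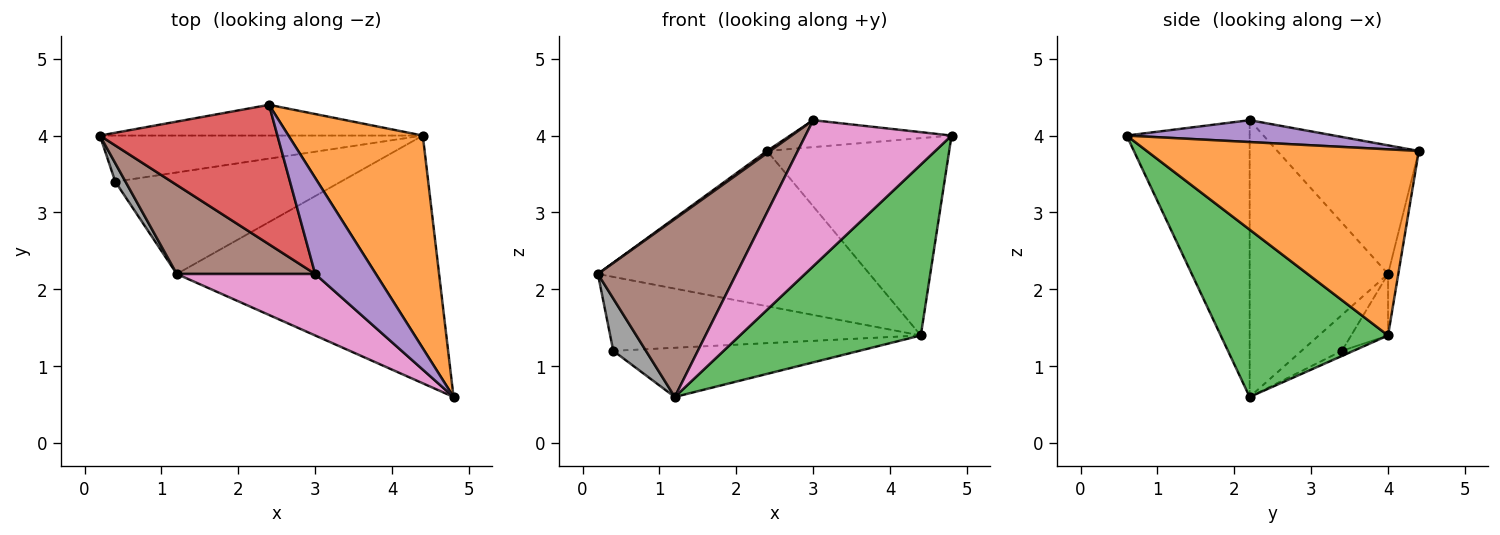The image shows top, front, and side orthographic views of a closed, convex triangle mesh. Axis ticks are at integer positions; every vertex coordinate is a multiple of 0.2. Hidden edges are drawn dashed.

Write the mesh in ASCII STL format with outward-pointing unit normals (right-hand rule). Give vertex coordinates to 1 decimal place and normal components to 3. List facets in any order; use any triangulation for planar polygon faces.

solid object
 facet normal -0.037 0.980 -0.194
  outer loop
   vertex 4.4 4.0 1.4
   vertex 0.2 4.0 2.2
   vertex 2.4 4.4 3.8
  endloop
 endfacet
 facet normal 0.713 0.477 0.514
  outer loop
   vertex 4.4 4.0 1.4
   vertex 2.4 4.4 3.8
   vertex 4.8 0.6 4.0
  endloop
 endfacet
 facet normal 0.465 -0.503 -0.729
  outer loop
   vertex 4.4 4.0 1.4
   vertex 4.8 0.6 4.0
   vertex 1.2 2.2 0.6
  endloop
 endfacet
 facet normal -0.587 -0.013 0.810
  outer loop
   vertex 3.0 2.2 4.2
   vertex 2.4 4.4 3.8
   vertex 0.2 4.0 2.2
  endloop
 endfacet
 facet normal 0.328 0.255 0.910
  outer loop
   vertex 3.0 2.2 4.2
   vertex 4.8 0.6 4.0
   vertex 2.4 4.4 3.8
  endloop
 endfacet
 facet normal -0.667 -0.667 0.333
  outer loop
   vertex 3.0 2.2 4.2
   vertex 0.2 4.0 2.2
   vertex 1.2 2.2 0.6
  endloop
 endfacet
 facet normal -0.613 -0.728 0.307
  outer loop
   vertex 3.0 2.2 4.2
   vertex 1.2 2.2 0.6
   vertex 4.8 0.6 4.0
  endloop
 endfacet
 facet normal -0.759 -0.614 0.217
  outer loop
   vertex 0.4 3.4 1.2
   vertex 1.2 2.2 0.6
   vertex 0.2 4.0 2.2
  endloop
 endfacet
 facet normal -0.100 0.844 -0.527
  outer loop
   vertex 0.4 3.4 1.2
   vertex 0.2 4.0 2.2
   vertex 4.4 4.0 1.4
  endloop
 endfacet
 facet normal -0.020 0.436 -0.900
  outer loop
   vertex 0.4 3.4 1.2
   vertex 4.4 4.0 1.4
   vertex 1.2 2.2 0.6
  endloop
 endfacet
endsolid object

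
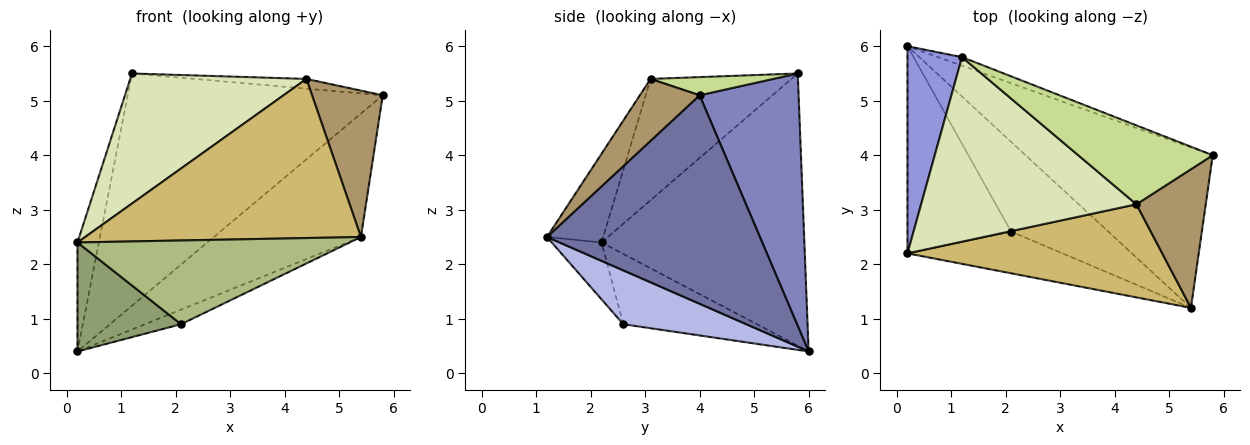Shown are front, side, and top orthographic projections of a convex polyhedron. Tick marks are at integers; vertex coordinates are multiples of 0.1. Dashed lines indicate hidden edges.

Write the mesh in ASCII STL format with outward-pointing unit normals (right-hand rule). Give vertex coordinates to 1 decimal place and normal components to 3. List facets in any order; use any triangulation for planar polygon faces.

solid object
 facet normal 0.662 0.457 -0.594
  outer loop
   vertex 5.4 1.2 2.5
   vertex 0.2 6.0 0.4
   vertex 5.8 4.0 5.1
  endloop
 endfacet
 facet normal 0.362 0.932 -0.034
  outer loop
   vertex 1.2 5.8 5.5
   vertex 5.8 4.0 5.1
   vertex 0.2 6.0 0.4
  endloop
 endfacet
 facet normal -0.975 0.103 0.195
  outer loop
   vertex 0.2 2.2 2.4
   vertex 1.2 5.8 5.5
   vertex 0.2 6.0 0.4
  endloop
 endfacet
 facet normal 0.480 0.141 -0.866
  outer loop
   vertex 2.1 2.6 0.9
   vertex 0.2 6.0 0.4
   vertex 5.4 1.2 2.5
  endloop
 endfacet
 facet normal -0.515 -0.399 -0.759
  outer loop
   vertex 2.1 2.6 0.9
   vertex 0.2 2.2 2.4
   vertex 0.2 6.0 0.4
  endloop
 endfacet
 facet normal -0.161 -0.883 -0.440
  outer loop
   vertex 2.1 2.6 0.9
   vertex 5.4 1.2 2.5
   vertex 0.2 2.2 2.4
  endloop
 endfacet
 facet normal 0.133 0.121 0.984
  outer loop
   vertex 4.4 3.1 5.4
   vertex 5.8 4.0 5.1
   vertex 1.2 5.8 5.5
  endloop
 endfacet
 facet normal -0.418 -0.523 0.743
  outer loop
   vertex 4.4 3.1 5.4
   vertex 1.2 5.8 5.5
   vertex 0.2 2.2 2.4
  endloop
 endfacet
 facet normal 0.523 -0.619 0.586
  outer loop
   vertex 4.4 3.1 5.4
   vertex 5.4 1.2 2.5
   vertex 5.8 4.0 5.1
  endloop
 endfacet
 facet normal -0.173 -0.850 0.497
  outer loop
   vertex 4.4 3.1 5.4
   vertex 0.2 2.2 2.4
   vertex 5.4 1.2 2.5
  endloop
 endfacet
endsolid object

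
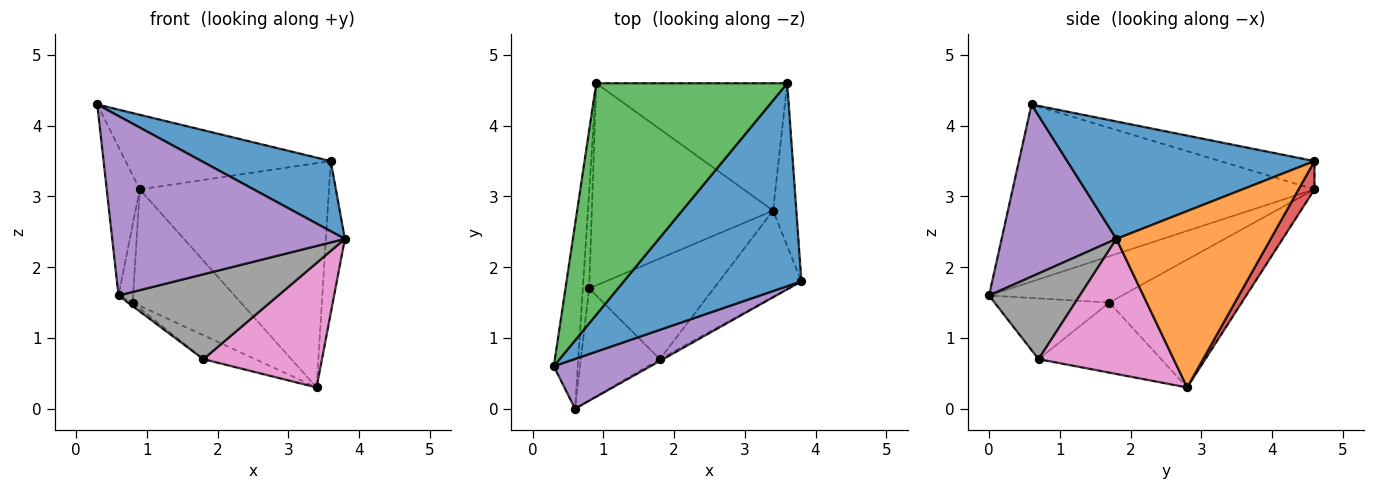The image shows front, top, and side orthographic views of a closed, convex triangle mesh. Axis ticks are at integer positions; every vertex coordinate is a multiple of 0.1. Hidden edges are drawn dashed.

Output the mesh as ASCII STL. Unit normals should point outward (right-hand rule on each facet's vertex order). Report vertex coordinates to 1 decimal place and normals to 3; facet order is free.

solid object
 facet normal 0.530 -0.277 0.801
  outer loop
   vertex 3.6 4.6 3.5
   vertex 0.3 0.6 4.3
   vertex 3.8 1.8 2.4
  endloop
 endfacet
 facet normal 0.984 0.121 -0.130
  outer loop
   vertex 3.4 2.8 0.3
   vertex 3.6 4.6 3.5
   vertex 3.8 1.8 2.4
  endloop
 endfacet
 facet normal -0.140 0.304 0.942
  outer loop
   vertex 0.9 4.6 3.1
   vertex 0.3 0.6 4.3
   vertex 3.6 4.6 3.5
  endloop
 endfacet
 facet normal 0.073 0.867 -0.492
  outer loop
   vertex 0.9 4.6 3.1
   vertex 3.6 4.6 3.5
   vertex 3.4 2.8 0.3
  endloop
 endfacet
 facet normal 0.429 -0.870 0.241
  outer loop
   vertex 0.6 0.0 1.6
   vertex 3.8 1.8 2.4
   vertex 0.3 0.6 4.3
  endloop
 endfacet
 facet normal -0.985 0.108 -0.133
  outer loop
   vertex 0.6 0.0 1.6
   vertex 0.3 0.6 4.3
   vertex 0.9 4.6 3.1
  endloop
 endfacet
 facet normal 0.683 -0.600 -0.416
  outer loop
   vertex 1.8 0.7 0.7
   vertex 3.4 2.8 0.3
   vertex 3.8 1.8 2.4
  endloop
 endfacet
 facet normal 0.494 -0.869 -0.018
  outer loop
   vertex 1.8 0.7 0.7
   vertex 3.8 1.8 2.4
   vertex 0.6 0.0 1.6
  endloop
 endfacet
 facet normal -0.985 0.108 -0.134
  outer loop
   vertex 0.8 1.7 1.5
   vertex 0.6 0.0 1.6
   vertex 0.9 4.6 3.1
  endloop
 endfacet
 facet normal -0.609 0.025 -0.793
  outer loop
   vertex 0.8 1.7 1.5
   vertex 1.8 0.7 0.7
   vertex 0.6 0.0 1.6
  endloop
 endfacet
 facet normal -0.521 0.426 -0.739
  outer loop
   vertex 0.8 1.7 1.5
   vertex 0.9 4.6 3.1
   vertex 3.4 2.8 0.3
  endloop
 endfacet
 facet normal -0.480 0.203 -0.854
  outer loop
   vertex 0.8 1.7 1.5
   vertex 3.4 2.8 0.3
   vertex 1.8 0.7 0.7
  endloop
 endfacet
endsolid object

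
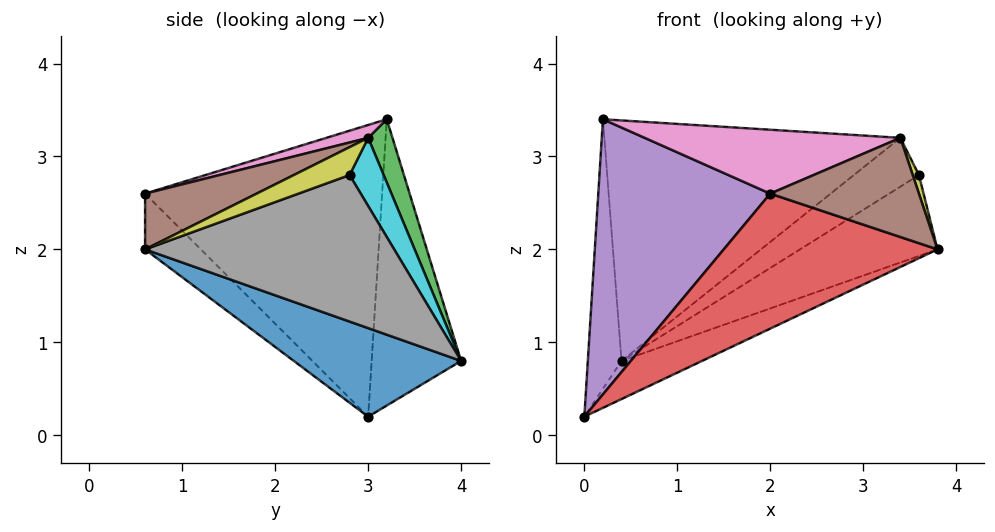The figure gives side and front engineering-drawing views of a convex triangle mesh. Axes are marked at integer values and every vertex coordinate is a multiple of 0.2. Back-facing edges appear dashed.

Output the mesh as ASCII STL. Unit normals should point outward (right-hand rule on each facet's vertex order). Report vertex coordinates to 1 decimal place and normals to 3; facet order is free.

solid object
 facet normal 0.543 0.261 -0.798
  outer loop
   vertex 0.4 4.0 0.8
   vertex 3.8 0.6 2.0
   vertex 0.0 3.0 0.2
  endloop
 endfacet
 facet normal -0.935 0.352 0.036
  outer loop
   vertex 0.2 3.2 3.4
   vertex 0.4 4.0 0.8
   vertex 0.0 3.0 0.2
  endloop
 endfacet
 facet normal 0.078 0.951 0.299
  outer loop
   vertex 3.4 3.0 3.2
   vertex 0.4 4.0 0.8
   vertex 0.2 3.2 3.4
  endloop
 endfacet
 facet normal -0.201 -0.771 -0.604
  outer loop
   vertex 2.0 0.6 2.6
   vertex 0.0 3.0 0.2
   vertex 3.8 0.6 2.0
  endloop
 endfacet
 facet normal -0.806 -0.585 0.087
  outer loop
   vertex 2.0 0.6 2.6
   vertex 0.2 3.2 3.4
   vertex 0.0 3.0 0.2
  endloop
 endfacet
 facet normal 0.291 -0.389 0.874
  outer loop
   vertex 2.0 0.6 2.6
   vertex 3.8 0.6 2.0
   vertex 3.4 3.0 3.2
  endloop
 endfacet
 facet normal 0.044 -0.266 0.963
  outer loop
   vertex 2.0 0.6 2.6
   vertex 3.4 3.0 3.2
   vertex 0.2 3.2 3.4
  endloop
 endfacet
 facet normal 0.586 0.323 -0.743
  outer loop
   vertex 3.6 2.8 2.8
   vertex 3.8 0.6 2.0
   vertex 0.4 4.0 0.8
  endloop
 endfacet
 facet normal 0.870 -0.097 0.483
  outer loop
   vertex 3.6 2.8 2.8
   vertex 3.4 3.0 3.2
   vertex 3.8 0.6 2.0
  endloop
 endfacet
 facet normal 0.454 0.867 -0.206
  outer loop
   vertex 3.6 2.8 2.8
   vertex 0.4 4.0 0.8
   vertex 3.4 3.0 3.2
  endloop
 endfacet
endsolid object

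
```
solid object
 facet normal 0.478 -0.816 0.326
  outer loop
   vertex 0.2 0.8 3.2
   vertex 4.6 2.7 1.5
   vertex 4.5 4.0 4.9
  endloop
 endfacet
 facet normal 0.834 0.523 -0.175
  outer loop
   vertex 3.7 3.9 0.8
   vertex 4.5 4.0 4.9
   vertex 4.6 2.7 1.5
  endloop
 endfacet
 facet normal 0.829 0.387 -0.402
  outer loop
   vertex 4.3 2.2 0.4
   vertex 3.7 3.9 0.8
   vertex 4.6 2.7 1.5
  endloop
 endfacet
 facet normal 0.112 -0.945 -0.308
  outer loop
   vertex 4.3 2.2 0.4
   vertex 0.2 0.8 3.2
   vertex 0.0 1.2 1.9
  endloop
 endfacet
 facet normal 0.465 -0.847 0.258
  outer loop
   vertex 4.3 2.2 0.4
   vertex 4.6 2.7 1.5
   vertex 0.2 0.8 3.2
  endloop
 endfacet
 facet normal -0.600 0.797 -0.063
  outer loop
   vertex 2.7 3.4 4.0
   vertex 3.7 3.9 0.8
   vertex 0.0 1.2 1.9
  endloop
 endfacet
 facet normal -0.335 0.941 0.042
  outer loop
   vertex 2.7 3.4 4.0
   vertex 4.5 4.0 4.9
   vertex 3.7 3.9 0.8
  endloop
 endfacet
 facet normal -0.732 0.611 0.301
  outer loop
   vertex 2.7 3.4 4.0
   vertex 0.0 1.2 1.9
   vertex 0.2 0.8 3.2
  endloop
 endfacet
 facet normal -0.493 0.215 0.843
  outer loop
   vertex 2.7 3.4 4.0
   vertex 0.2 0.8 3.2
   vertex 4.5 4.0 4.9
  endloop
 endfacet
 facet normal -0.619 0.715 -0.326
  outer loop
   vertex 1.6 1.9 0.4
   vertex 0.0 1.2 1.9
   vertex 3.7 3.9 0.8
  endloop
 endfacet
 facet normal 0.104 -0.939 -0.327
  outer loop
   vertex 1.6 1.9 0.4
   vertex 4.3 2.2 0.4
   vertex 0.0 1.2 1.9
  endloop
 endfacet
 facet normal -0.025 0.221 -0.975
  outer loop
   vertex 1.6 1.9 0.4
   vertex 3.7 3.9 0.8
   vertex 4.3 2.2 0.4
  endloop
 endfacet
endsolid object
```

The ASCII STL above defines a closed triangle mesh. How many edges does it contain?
18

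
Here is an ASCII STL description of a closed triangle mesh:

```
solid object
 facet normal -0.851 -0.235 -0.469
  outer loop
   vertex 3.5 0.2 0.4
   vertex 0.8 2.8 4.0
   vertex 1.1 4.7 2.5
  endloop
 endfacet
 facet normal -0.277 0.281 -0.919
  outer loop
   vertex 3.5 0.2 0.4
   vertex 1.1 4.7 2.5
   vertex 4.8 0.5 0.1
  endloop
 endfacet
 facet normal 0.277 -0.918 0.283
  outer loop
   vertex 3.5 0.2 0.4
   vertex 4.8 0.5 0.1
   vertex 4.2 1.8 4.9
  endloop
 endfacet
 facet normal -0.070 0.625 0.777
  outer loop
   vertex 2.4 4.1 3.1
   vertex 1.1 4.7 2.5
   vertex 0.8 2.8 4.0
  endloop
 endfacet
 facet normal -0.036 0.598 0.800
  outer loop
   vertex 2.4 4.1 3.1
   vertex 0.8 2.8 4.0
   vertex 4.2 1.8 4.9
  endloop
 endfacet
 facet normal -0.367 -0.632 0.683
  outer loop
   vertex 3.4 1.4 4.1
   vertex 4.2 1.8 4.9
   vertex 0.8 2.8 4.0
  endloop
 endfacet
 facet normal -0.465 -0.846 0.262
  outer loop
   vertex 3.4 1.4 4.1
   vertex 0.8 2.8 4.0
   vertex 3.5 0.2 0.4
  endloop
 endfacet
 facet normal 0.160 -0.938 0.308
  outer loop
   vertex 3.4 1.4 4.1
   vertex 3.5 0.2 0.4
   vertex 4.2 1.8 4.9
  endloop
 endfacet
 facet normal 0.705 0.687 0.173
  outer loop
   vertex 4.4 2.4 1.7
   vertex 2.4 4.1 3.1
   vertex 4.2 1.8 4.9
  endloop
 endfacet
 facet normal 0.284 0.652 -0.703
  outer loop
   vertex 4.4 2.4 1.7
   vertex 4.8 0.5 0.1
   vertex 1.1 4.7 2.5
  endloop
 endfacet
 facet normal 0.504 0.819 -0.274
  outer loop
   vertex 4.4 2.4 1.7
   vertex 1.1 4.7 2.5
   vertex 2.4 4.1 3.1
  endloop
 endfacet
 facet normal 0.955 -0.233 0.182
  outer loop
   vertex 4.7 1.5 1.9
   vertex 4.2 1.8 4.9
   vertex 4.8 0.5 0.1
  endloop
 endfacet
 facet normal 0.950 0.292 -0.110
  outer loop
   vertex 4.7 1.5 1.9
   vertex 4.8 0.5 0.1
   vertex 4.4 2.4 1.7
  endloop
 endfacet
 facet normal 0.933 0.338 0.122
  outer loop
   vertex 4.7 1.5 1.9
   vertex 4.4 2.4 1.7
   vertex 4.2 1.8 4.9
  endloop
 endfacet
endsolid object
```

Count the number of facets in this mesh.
14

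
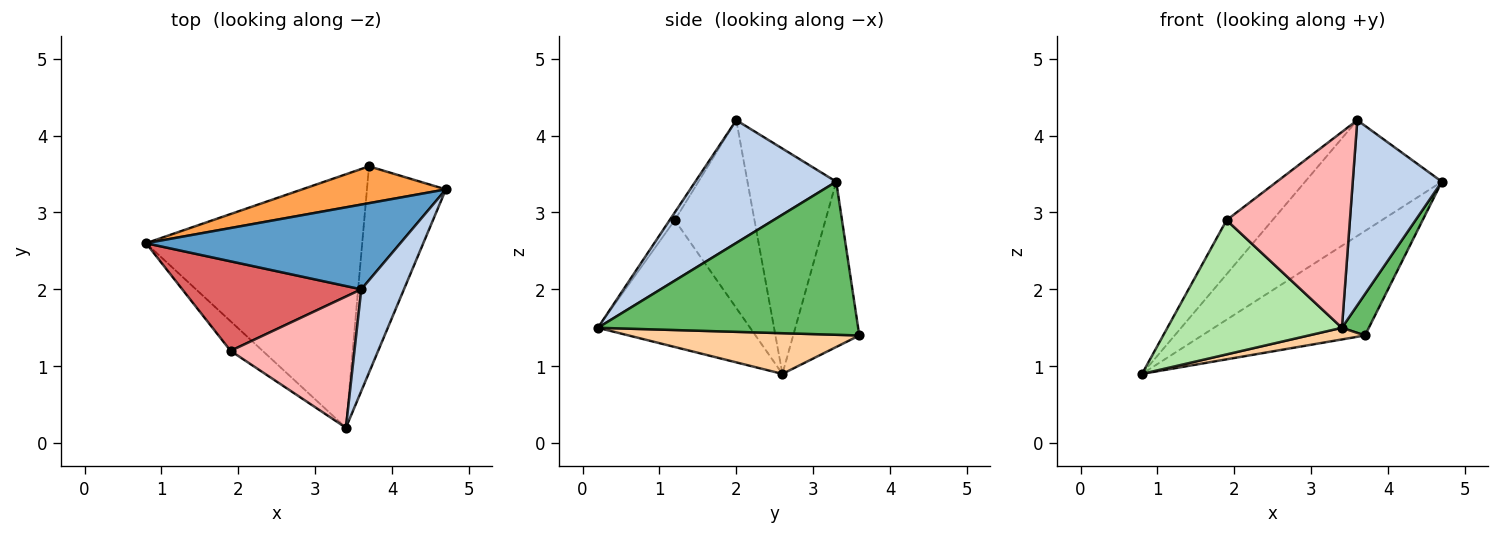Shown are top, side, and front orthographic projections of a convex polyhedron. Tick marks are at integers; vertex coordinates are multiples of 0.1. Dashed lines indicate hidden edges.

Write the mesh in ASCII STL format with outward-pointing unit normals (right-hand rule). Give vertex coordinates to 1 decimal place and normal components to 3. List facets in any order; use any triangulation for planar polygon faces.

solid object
 facet normal -0.464 0.715 0.524
  outer loop
   vertex 3.6 2.0 4.2
   vertex 4.7 3.3 3.4
   vertex 0.8 2.6 0.9
  endloop
 endfacet
 facet normal 0.811 -0.513 0.282
  outer loop
   vertex 3.6 2.0 4.2
   vertex 3.4 0.2 1.5
   vertex 4.7 3.3 3.4
  endloop
 endfacet
 facet normal -0.357 0.881 0.311
  outer loop
   vertex 3.7 3.6 1.4
   vertex 0.8 2.6 0.9
   vertex 4.7 3.3 3.4
  endloop
 endfacet
 facet normal 0.185 -0.045 -0.982
  outer loop
   vertex 3.7 3.6 1.4
   vertex 3.4 0.2 1.5
   vertex 0.8 2.6 0.9
  endloop
 endfacet
 facet normal 0.885 -0.092 -0.456
  outer loop
   vertex 3.7 3.6 1.4
   vertex 4.7 3.3 3.4
   vertex 3.4 0.2 1.5
  endloop
 endfacet
 facet normal -0.648 -0.743 -0.164
  outer loop
   vertex 1.9 1.2 2.9
   vertex 0.8 2.6 0.9
   vertex 3.4 0.2 1.5
  endloop
 endfacet
 facet normal -0.668 0.385 0.637
  outer loop
   vertex 1.9 1.2 2.9
   vertex 3.6 2.0 4.2
   vertex 0.8 2.6 0.9
  endloop
 endfacet
 facet normal -0.035 -0.830 0.556
  outer loop
   vertex 1.9 1.2 2.9
   vertex 3.4 0.2 1.5
   vertex 3.6 2.0 4.2
  endloop
 endfacet
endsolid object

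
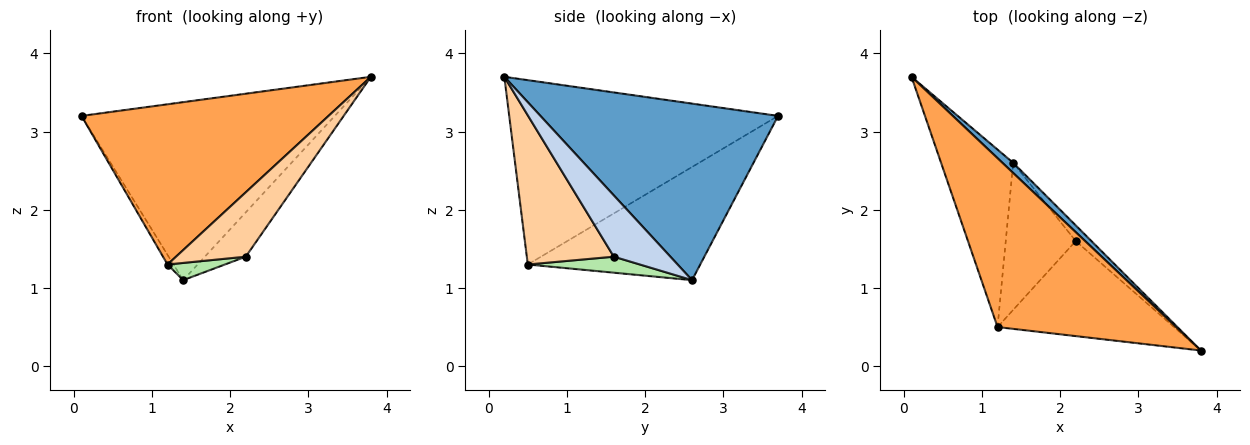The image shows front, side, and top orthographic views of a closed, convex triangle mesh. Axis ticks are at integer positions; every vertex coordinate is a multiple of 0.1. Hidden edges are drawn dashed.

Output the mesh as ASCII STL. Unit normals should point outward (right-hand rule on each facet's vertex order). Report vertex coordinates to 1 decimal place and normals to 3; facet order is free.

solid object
 facet normal 0.684 0.729 0.042
  outer loop
   vertex 1.4 2.6 1.1
   vertex 0.1 3.7 3.2
   vertex 3.8 0.2 3.7
  endloop
 endfacet
 facet normal 0.793 0.574 -0.203
  outer loop
   vertex 2.2 1.6 1.4
   vertex 1.4 2.6 1.1
   vertex 3.8 0.2 3.7
  endloop
 endfacet
 facet normal -0.600 -0.551 0.581
  outer loop
   vertex 1.2 0.5 1.3
   vertex 3.8 0.2 3.7
   vertex 0.1 3.7 3.2
  endloop
 endfacet
 facet normal 0.573 -0.459 -0.678
  outer loop
   vertex 1.2 0.5 1.3
   vertex 2.2 1.6 1.4
   vertex 3.8 0.2 3.7
  endloop
 endfacet
 facet normal -0.843 0.029 -0.537
  outer loop
   vertex 1.2 0.5 1.3
   vertex 0.1 3.7 3.2
   vertex 1.4 2.6 1.1
  endloop
 endfacet
 facet normal 0.222 -0.113 -0.969
  outer loop
   vertex 1.2 0.5 1.3
   vertex 1.4 2.6 1.1
   vertex 2.2 1.6 1.4
  endloop
 endfacet
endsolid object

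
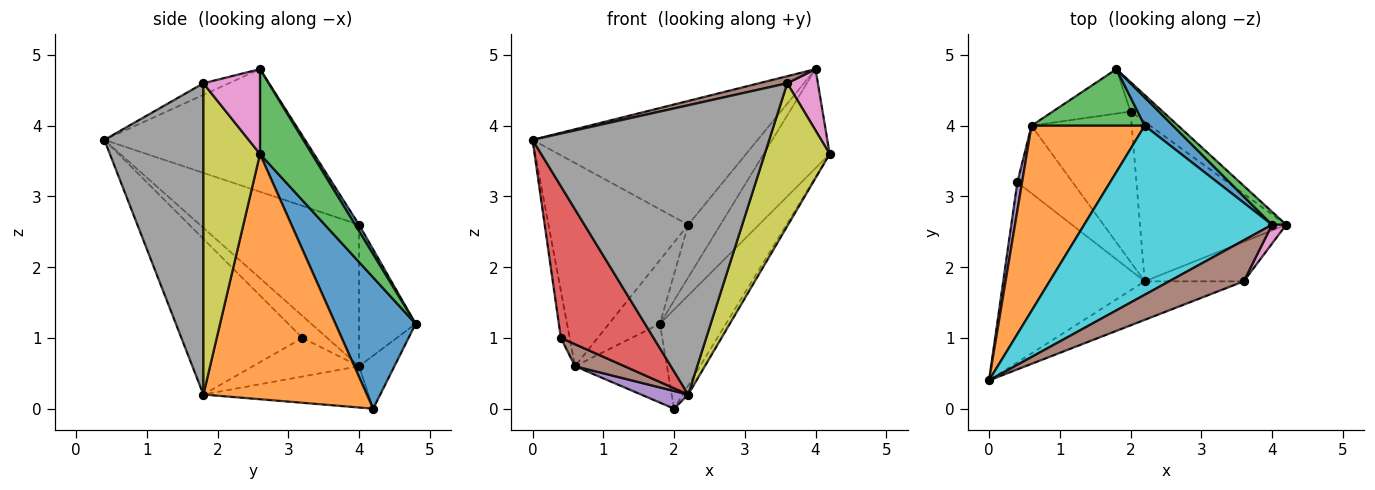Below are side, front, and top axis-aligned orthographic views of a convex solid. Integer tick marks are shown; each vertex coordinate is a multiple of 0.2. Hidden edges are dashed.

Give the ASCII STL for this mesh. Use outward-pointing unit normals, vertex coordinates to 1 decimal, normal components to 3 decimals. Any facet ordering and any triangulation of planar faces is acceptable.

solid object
 facet normal 0.758 0.625 -0.186
  outer loop
   vertex 2.0 4.2 0.0
   vertex 1.8 4.8 1.2
   vertex 4.2 2.6 3.6
  endloop
 endfacet
 facet normal 0.859 0.029 -0.512
  outer loop
   vertex 2.2 1.8 0.2
   vertex 2.0 4.2 0.0
   vertex 4.2 2.6 3.6
  endloop
 endfacet
 facet normal 0.615 0.782 0.102
  outer loop
   vertex 4.0 2.6 4.8
   vertex 4.2 2.6 3.6
   vertex 1.8 4.8 1.2
  endloop
 endfacet
 facet normal -0.318 0.826 -0.466
  outer loop
   vertex 0.6 4.0 0.6
   vertex 1.8 4.8 1.2
   vertex 2.0 4.2 0.0
  endloop
 endfacet
 facet normal -0.379 -0.108 -0.919
  outer loop
   vertex 0.6 4.0 0.6
   vertex 2.0 4.2 0.0
   vertex 2.2 1.8 0.2
  endloop
 endfacet
 facet normal -0.151 -0.168 0.974
  outer loop
   vertex 3.6 1.8 4.6
   vertex 4.0 2.6 4.8
   vertex 0.0 0.4 3.8
  endloop
 endfacet
 facet normal 0.870 -0.471 0.145
  outer loop
   vertex 3.6 1.8 4.6
   vertex 4.2 2.6 3.6
   vertex 4.0 2.6 4.8
  endloop
 endfacet
 facet normal 0.383 -0.916 -0.122
  outer loop
   vertex 3.6 1.8 4.6
   vertex 0.0 0.4 3.8
   vertex 2.2 1.8 0.2
  endloop
 endfacet
 facet normal 0.643 -0.738 -0.205
  outer loop
   vertex 3.6 1.8 4.6
   vertex 2.2 1.8 0.2
   vertex 4.2 2.6 3.6
  endloop
 endfacet
 facet normal -0.466 0.523 0.714
  outer loop
   vertex 2.2 4.0 2.6
   vertex 0.0 0.4 3.8
   vertex 4.0 2.6 4.8
  endloop
 endfacet
 facet normal 0.107 0.876 0.470
  outer loop
   vertex 2.2 4.0 2.6
   vertex 4.0 2.6 4.8
   vertex 1.8 4.8 1.2
  endloop
 endfacet
 facet normal -0.644 0.565 0.515
  outer loop
   vertex 2.2 4.0 2.6
   vertex 0.6 4.0 0.6
   vertex 0.0 0.4 3.8
  endloop
 endfacet
 facet normal -0.639 0.575 0.511
  outer loop
   vertex 2.2 4.0 2.6
   vertex 1.8 4.8 1.2
   vertex 0.6 4.0 0.6
  endloop
 endfacet
 facet normal -0.644 -0.493 -0.585
  outer loop
   vertex 0.4 3.2 1.0
   vertex 2.2 1.8 0.2
   vertex 0.0 0.4 3.8
  endloop
 endfacet
 facet normal -0.923 0.330 0.198
  outer loop
   vertex 0.4 3.2 1.0
   vertex 0.0 0.4 3.8
   vertex 0.6 4.0 0.6
  endloop
 endfacet
 facet normal -0.553 -0.258 -0.792
  outer loop
   vertex 0.4 3.2 1.0
   vertex 0.6 4.0 0.6
   vertex 2.2 1.8 0.2
  endloop
 endfacet
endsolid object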